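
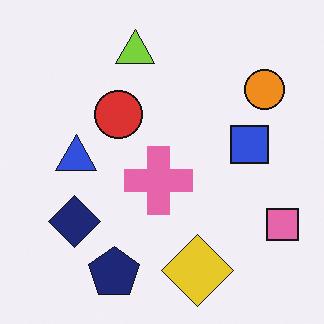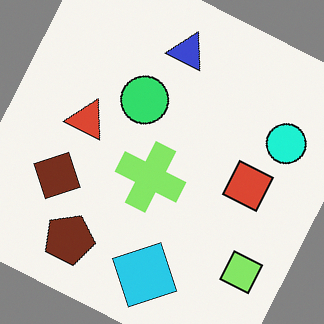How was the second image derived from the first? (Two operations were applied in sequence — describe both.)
The transformation is: rotated clockwise by a moderate amount, then hue-shifted noticeably.

Every shape is tilted by the same angle and the image corners show triangular fill wedges — a whole-image rotation by a non-right angle. Every shape's color has rotated by the same amount around the hue wheel — a uniform hue shift.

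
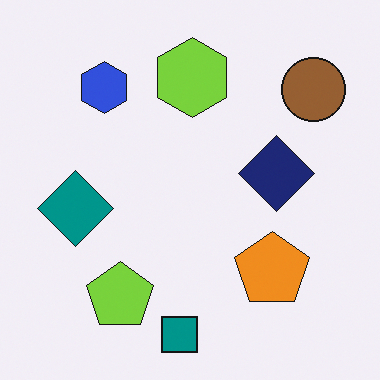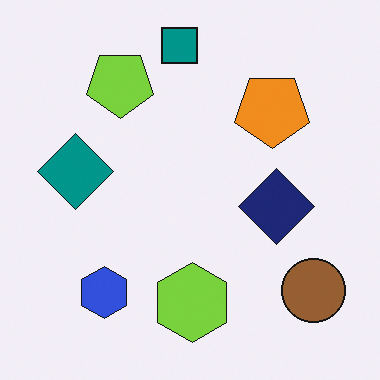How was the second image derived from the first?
The second image is the first flipped vertically (top ↔ bottom).

The teal square is in the bottom of the first image and the top of the second — shapes on opposite sides of the horizontal midline have swapped in a mirror flip.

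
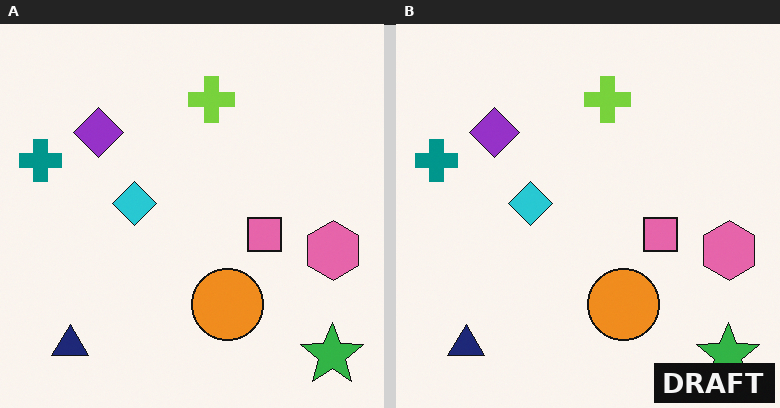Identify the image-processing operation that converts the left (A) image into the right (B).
Watermarked with the text "DRAFT" in the lower-right corner.

A dark label reading "DRAFT" appears in the lower-right corner.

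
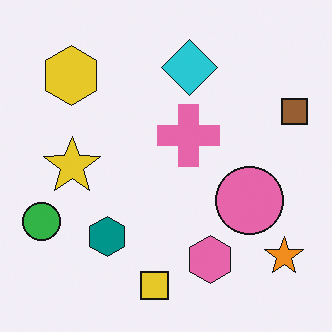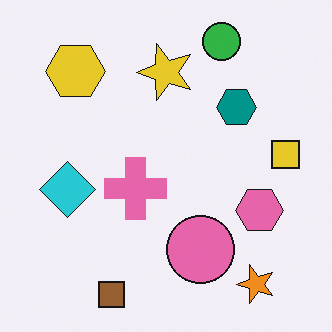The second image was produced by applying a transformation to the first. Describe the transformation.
This is the original image transposed (reflected across the top-left ↔ bottom-right diagonal).

Shapes have swapped their row and column positions — what was in the top-right is now in the bottom-left — a diagonal reflection.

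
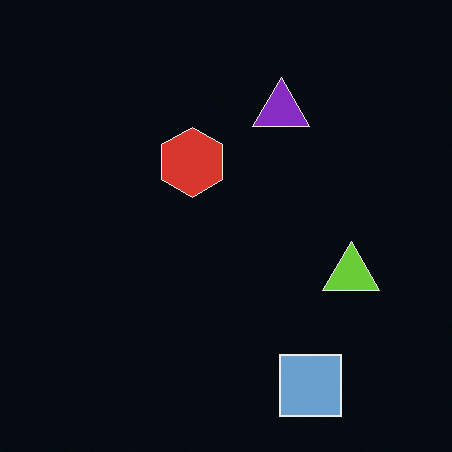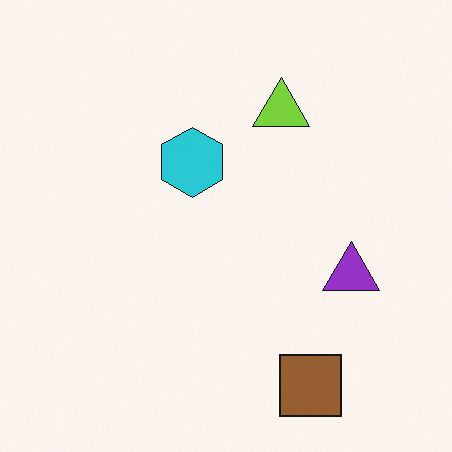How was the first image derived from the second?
Color-inverted (negative).

The light background has become dark and every shape's color is its complement — a photographic negative.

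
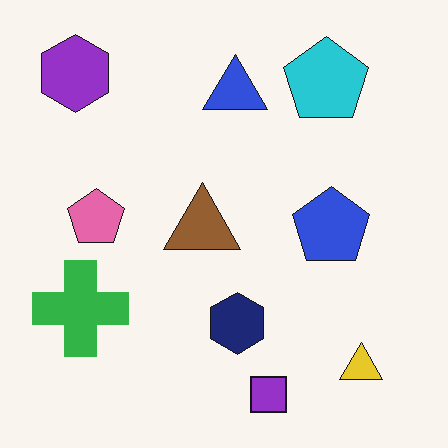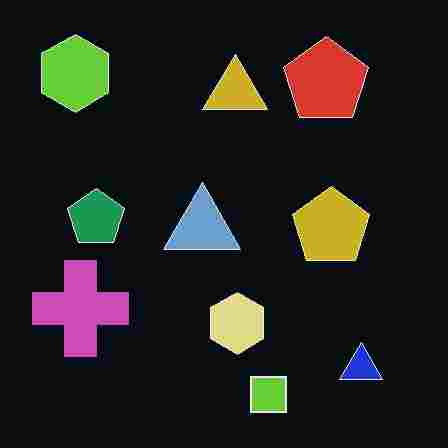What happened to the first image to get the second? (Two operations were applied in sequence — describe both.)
The image was color-inverted (negative), then degraded with heavy JPEG compression.

The light background has become dark and every shape's color is its complement — a photographic negative. Blocky 8×8 compression artifacts appear around shape edges and the flat background shows ringing — characteristic JPEG degradation.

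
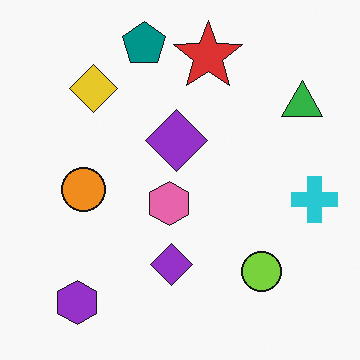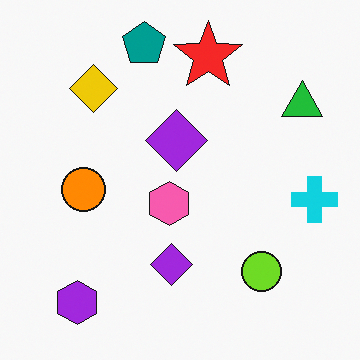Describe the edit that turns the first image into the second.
The second image is the first slightly oversaturated.

All colors are more vivid — a global saturation change.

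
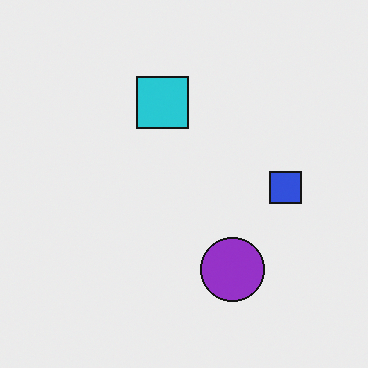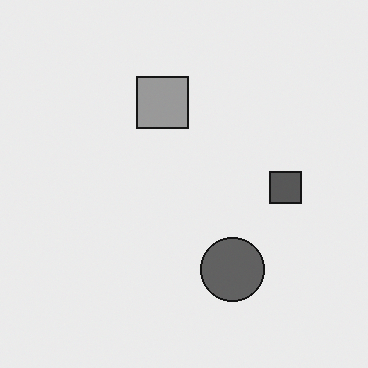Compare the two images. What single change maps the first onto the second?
This is the original image converted to grayscale.

All color is removed — every shape is now a shade of grey.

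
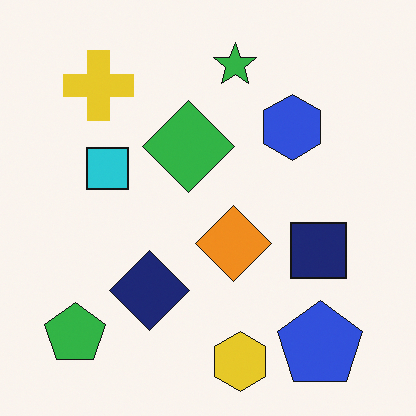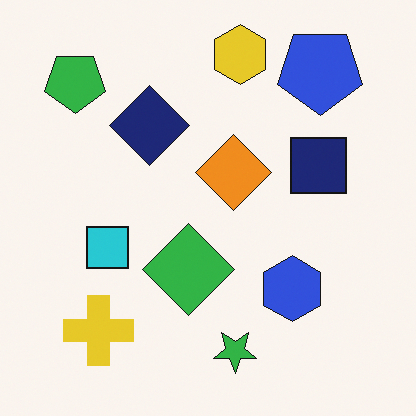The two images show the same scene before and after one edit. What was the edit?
The transformation is: flipped vertically (top ↔ bottom).

The yellow hexagon is in the bottom of the first image and the top of the second — shapes on opposite sides of the horizontal midline have swapped in a mirror flip.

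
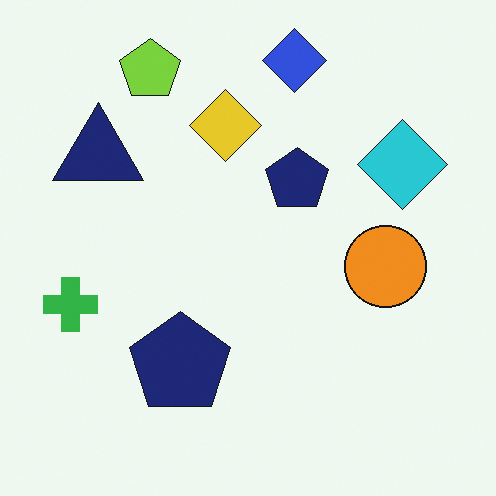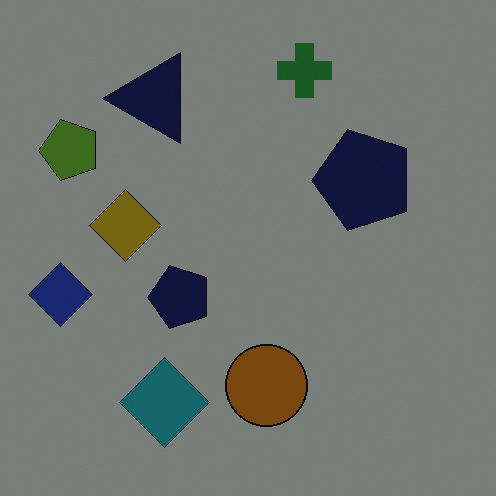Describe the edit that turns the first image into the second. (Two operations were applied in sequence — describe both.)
Transposed (reflected across the top-left ↔ bottom-right diagonal), then substantially darkened.

Shapes have swapped their row and column positions — what was in the top-right is now in the bottom-left — a diagonal reflection. Every pixel — background and shapes alike — is uniformly darkened.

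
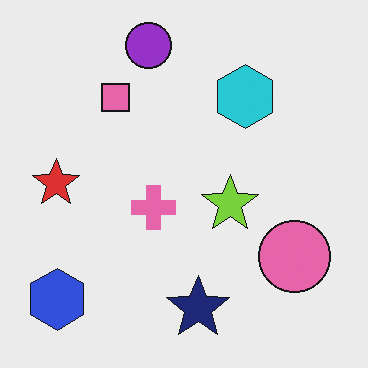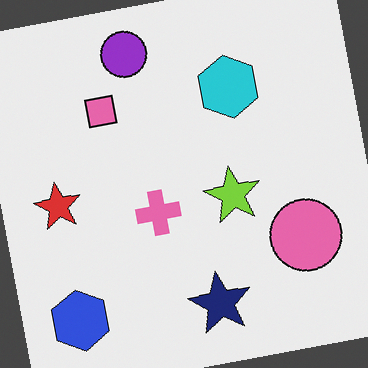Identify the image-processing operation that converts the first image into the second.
It was rotated counter-clockwise by a small amount.

Every shape is tilted by the same angle and the image corners show triangular fill wedges — a whole-image rotation by a non-right angle.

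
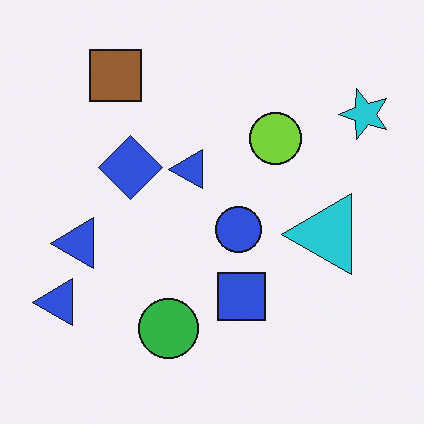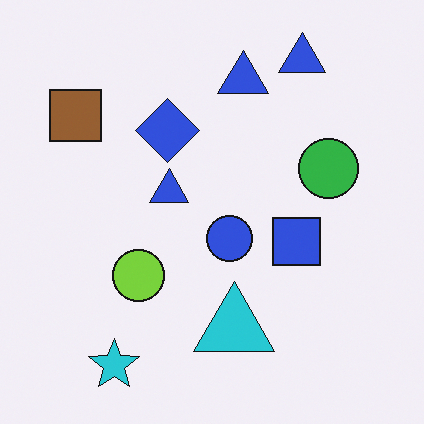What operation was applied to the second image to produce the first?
The transformation is: transposed (reflected across the top-left ↔ bottom-right diagonal).

Shapes have swapped their row and column positions — what was in the top-right is now in the bottom-left — a diagonal reflection.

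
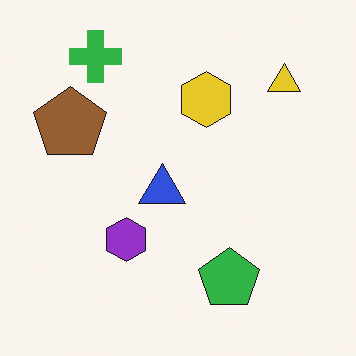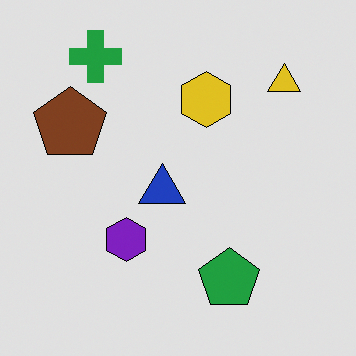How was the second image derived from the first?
This is the original image posterized to a reduced palette.

Each flat color has snapped to a coarser quantized level — most visibly, the near-white background has dropped to a flat grey.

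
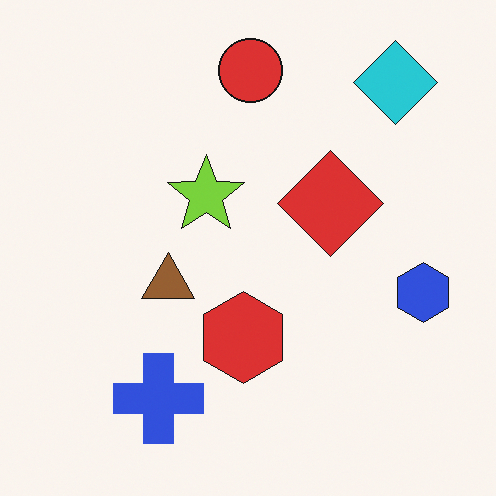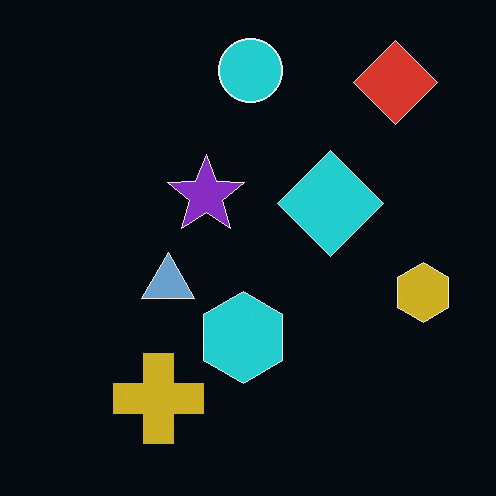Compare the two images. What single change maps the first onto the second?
Color-inverted (negative).

The light background has become dark and every shape's color is its complement — a photographic negative.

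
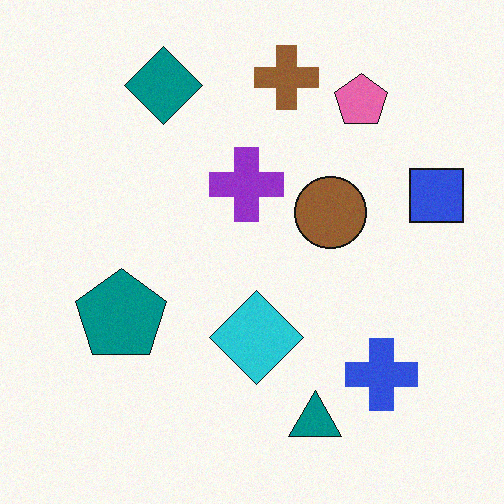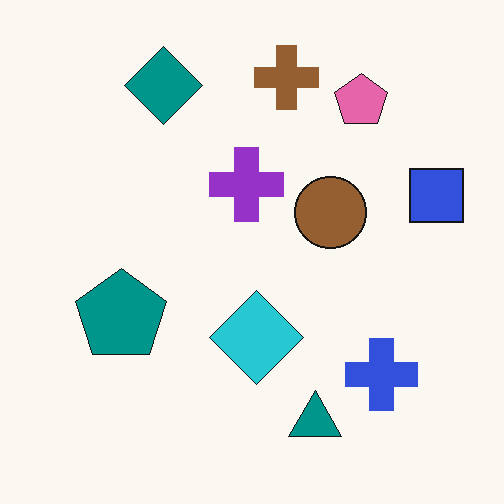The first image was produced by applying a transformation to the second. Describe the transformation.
The image was degraded with subtle gaussian noise.

Random speckle covers the whole image, including the flat background.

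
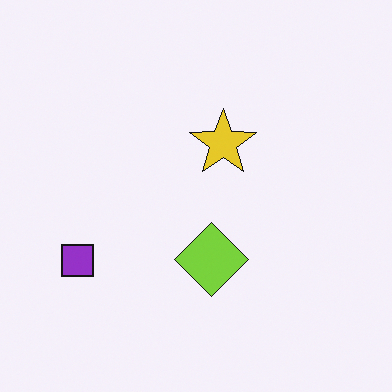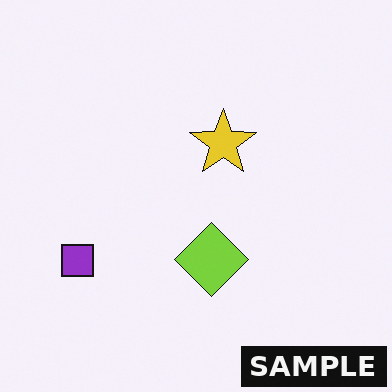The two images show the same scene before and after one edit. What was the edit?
This is the original image watermarked with the text "SAMPLE" in the lower-right corner.

A dark label reading "SAMPLE" appears in the lower-right corner.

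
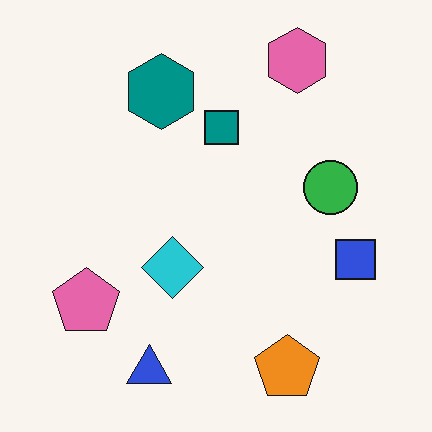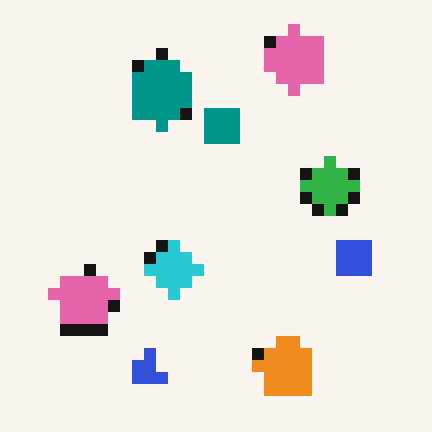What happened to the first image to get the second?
The image was heavily pixelated into large blocks.

Shapes are reduced to large square blocks; fine edges and outlines are lost — a downscale-then-upscale (mosaic) effect.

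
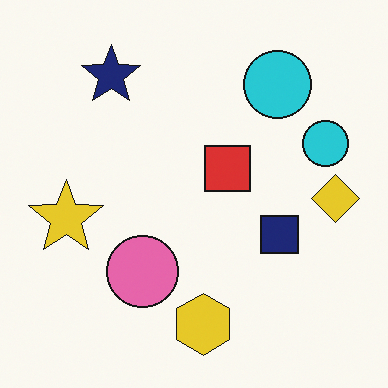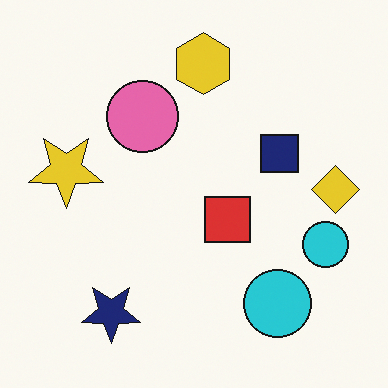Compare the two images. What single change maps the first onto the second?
The image was flipped vertically (top ↔ bottom).

The yellow hexagon is in the bottom of the first image and the top of the second — shapes on opposite sides of the horizontal midline have swapped in a mirror flip.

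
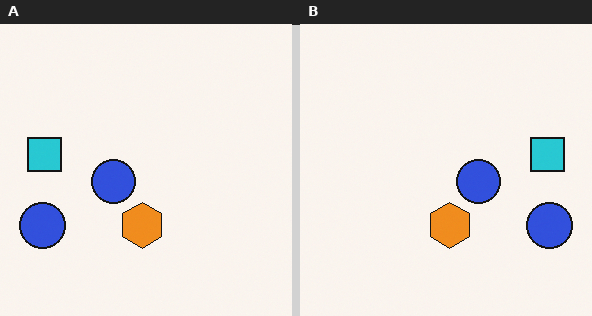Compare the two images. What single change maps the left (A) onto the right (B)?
It was flipped horizontally (left ↔ right).

The cyan square is in the left of the left (A) image and the right of the right (B) — shapes on opposite sides of the vertical midline have swapped in a mirror flip.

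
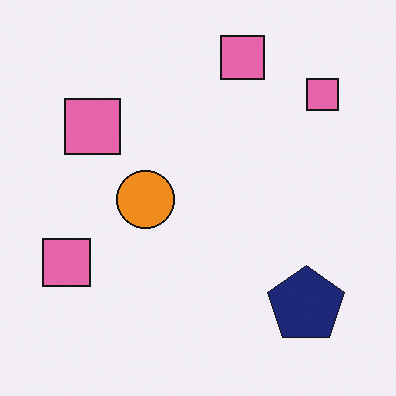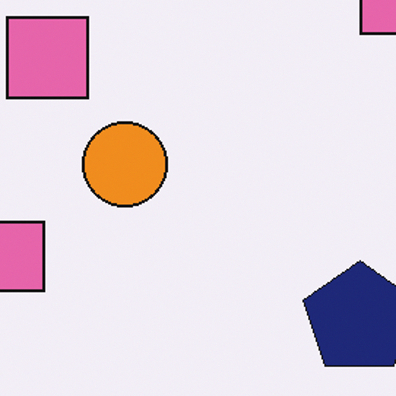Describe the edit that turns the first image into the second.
This is the original image cropped to a modestly smaller region and rescaled.

The visible shapes are larger and the field of view is narrower; shapes near the original edges may be partly or wholly outside the frame — a crop-and-rescale.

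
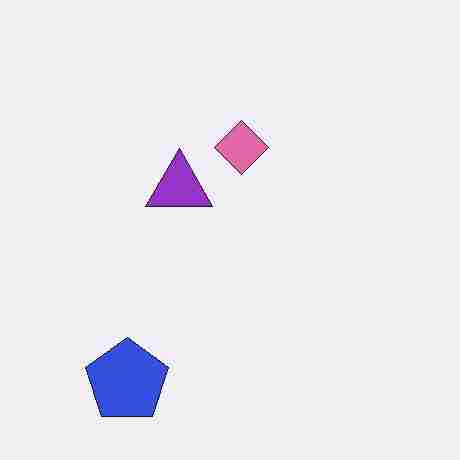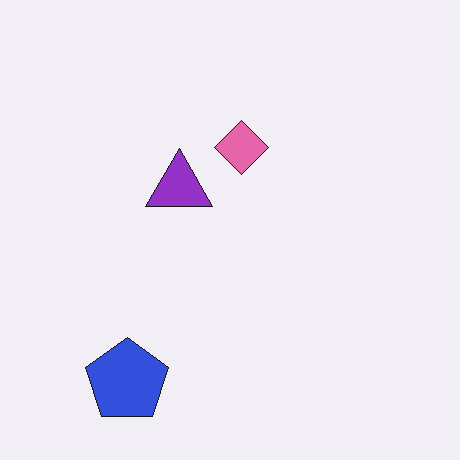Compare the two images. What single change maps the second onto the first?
This is the original image degraded with heavy JPEG compression.

Blocky 8×8 compression artifacts appear around shape edges and the flat background shows ringing — characteristic JPEG degradation.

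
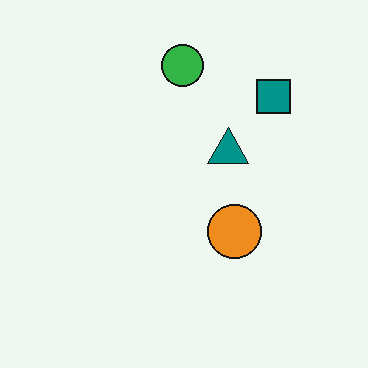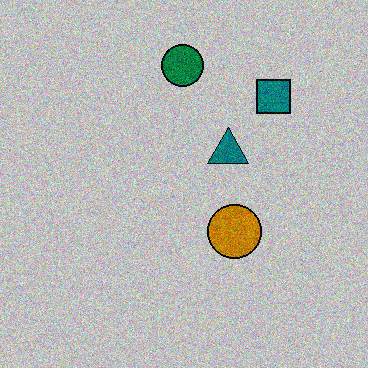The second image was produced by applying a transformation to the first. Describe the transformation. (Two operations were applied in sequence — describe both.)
Heavily posterized to just a handful of flat colors, then degraded with moderate additive noise.

Each flat color has snapped to a coarser quantized level — most visibly, the near-white background has dropped to a flat grey. Random speckle covers the whole image, including the flat background.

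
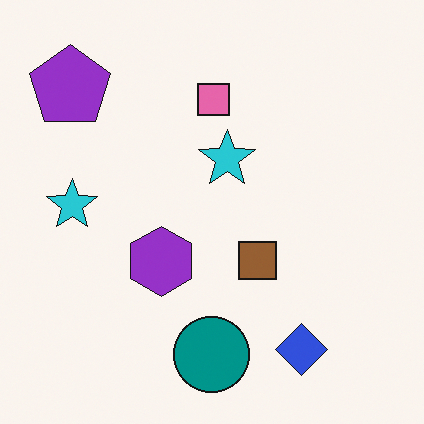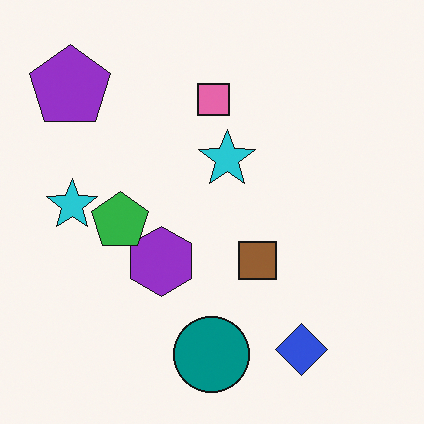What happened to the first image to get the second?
The transformation is: overlaid with an additional green pentagon.

A green pentagon appears in the second image that is absent from the first.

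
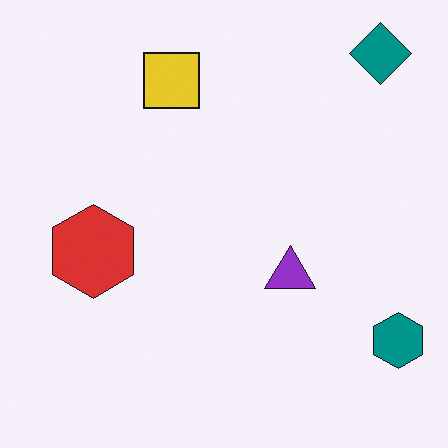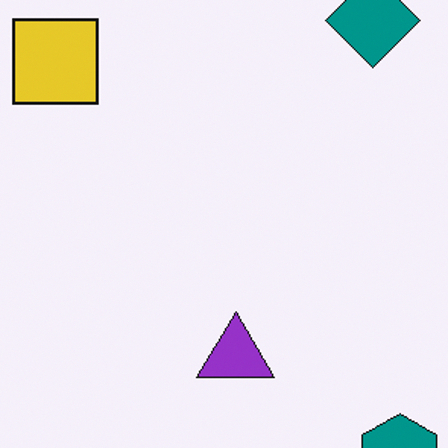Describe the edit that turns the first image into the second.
The transformation is: cropped slightly and scaled back up.

The visible shapes are larger and the field of view is narrower; shapes near the original edges may be partly or wholly outside the frame — a crop-and-rescale.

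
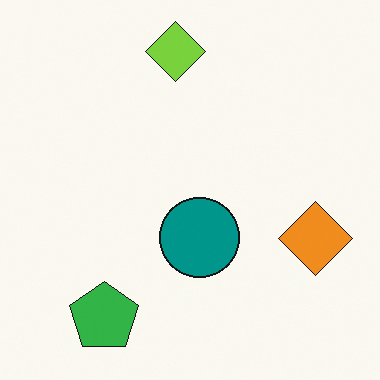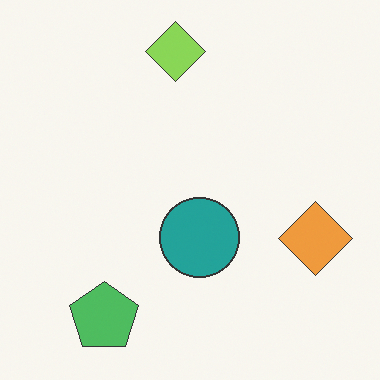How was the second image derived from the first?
The second image is the first given slightly reduced contrast.

Tones are pushed toward mid-grey across the whole image — a global contrast change.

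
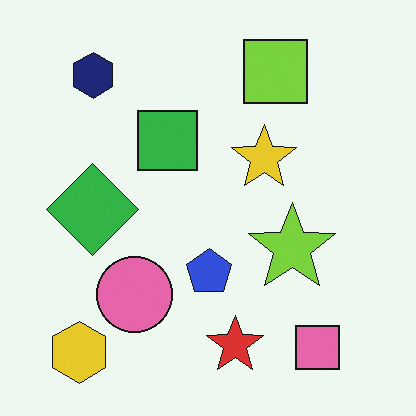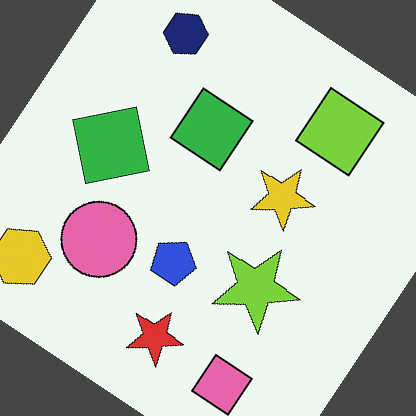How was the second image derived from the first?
The image was rotated clockwise by a large amount — several tens of degrees.

Every shape is tilted by the same angle and the image corners show triangular fill wedges — a whole-image rotation by a non-right angle.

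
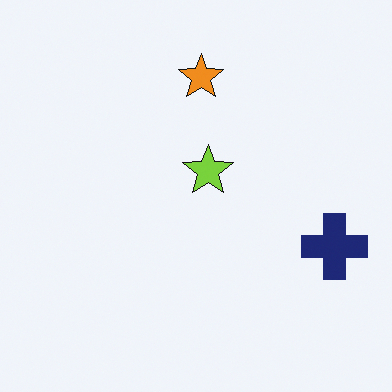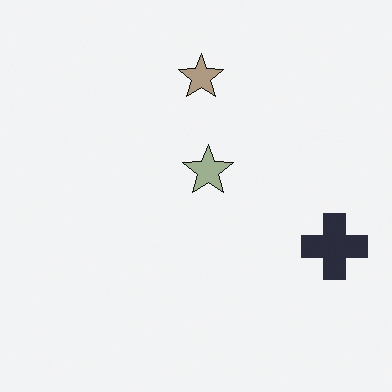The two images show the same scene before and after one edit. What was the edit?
This is the original image made much more muted (saturation change).

All colors are more muted and greyish — a global saturation change.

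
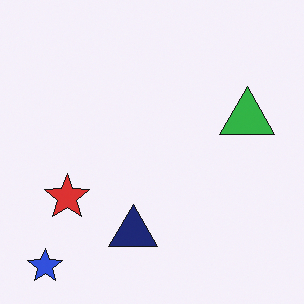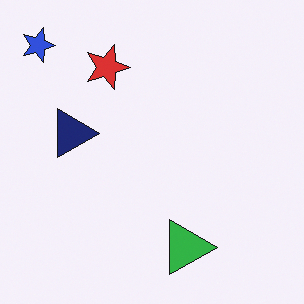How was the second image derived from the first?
Rotated 90° clockwise.

The blue star sits in the bottom-left of the first image and the top-left of the second — consistent with a whole-image 90° clockwise rotation.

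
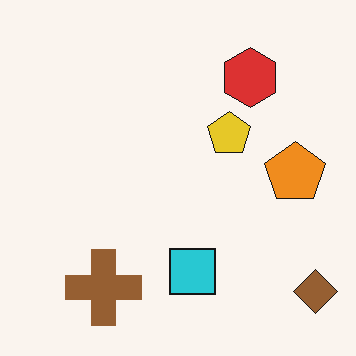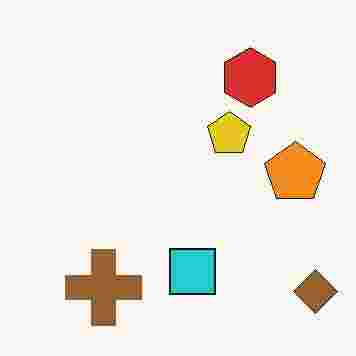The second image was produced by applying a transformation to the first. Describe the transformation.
This is the original image heavily JPEG-compressed with obvious blocking artifacts.

Blocky 8×8 compression artifacts appear around shape edges and the flat background shows ringing — characteristic JPEG degradation.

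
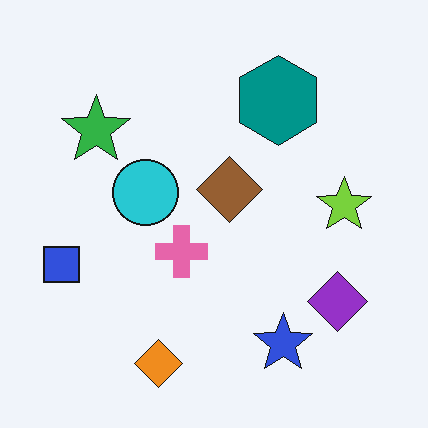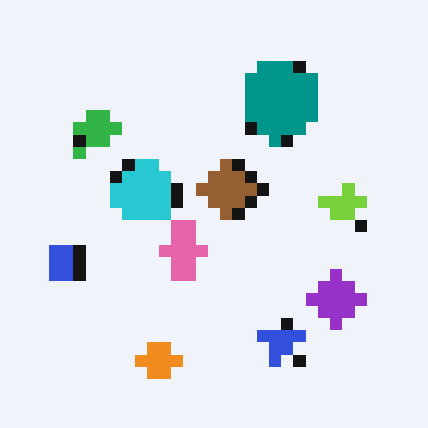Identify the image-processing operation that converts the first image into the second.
Coarsely pixelated.

Shapes are reduced to large square blocks; fine edges and outlines are lost — a downscale-then-upscale (mosaic) effect.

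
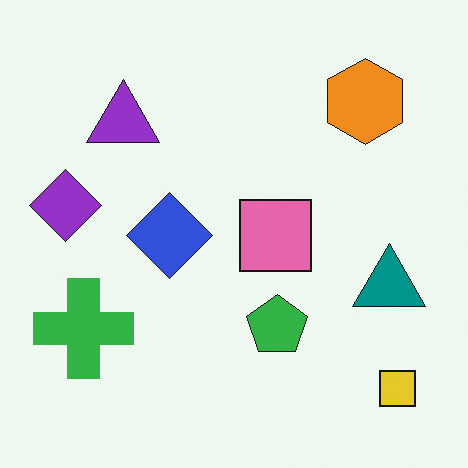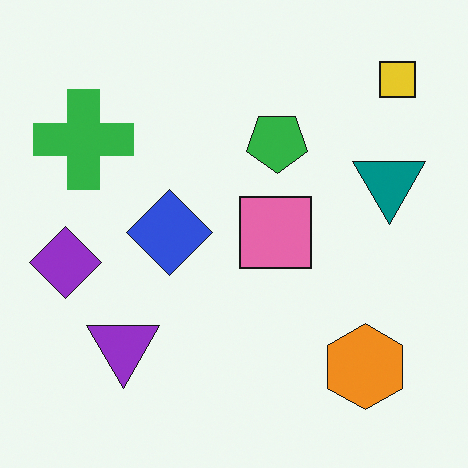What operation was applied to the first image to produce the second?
It was flipped vertically (top ↔ bottom).

The yellow square is in the bottom-right of the first image and the top-right of the second — shapes on opposite sides of the horizontal midline have swapped in a mirror flip.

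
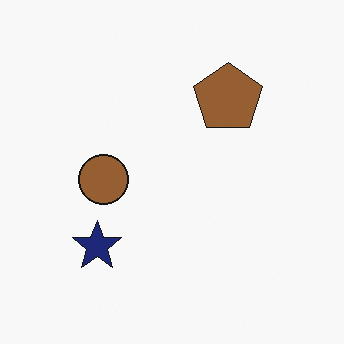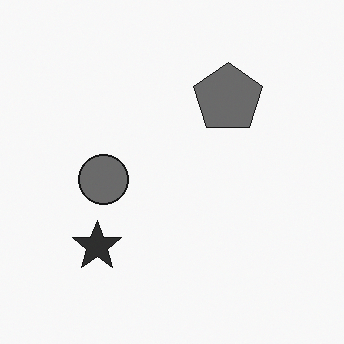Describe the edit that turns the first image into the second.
It was converted to grayscale.

All color is removed — every shape is now a shade of grey.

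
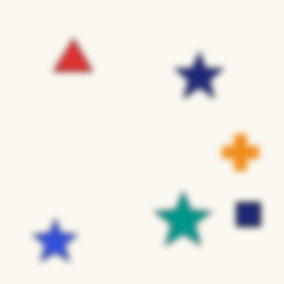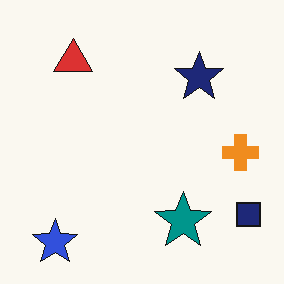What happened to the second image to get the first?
The transformation is: noticeably gaussian-blurred.

Shape edges and outlines are uniformly softened across the whole image.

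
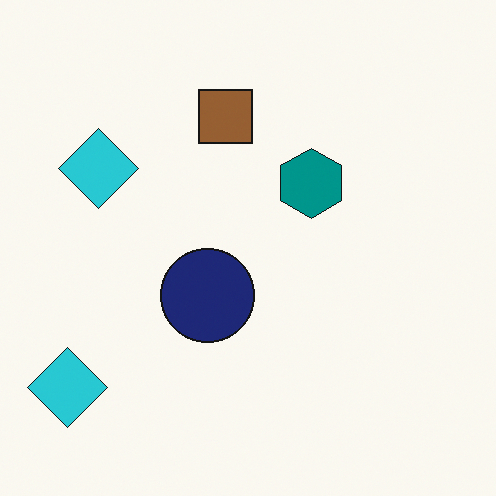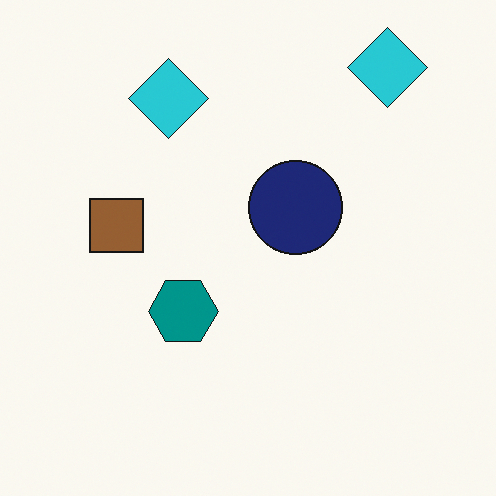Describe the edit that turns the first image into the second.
The second image is the first transposed (reflected across the top-left ↔ bottom-right diagonal).

Shapes have swapped their row and column positions — what was in the top-right is now in the bottom-left — a diagonal reflection.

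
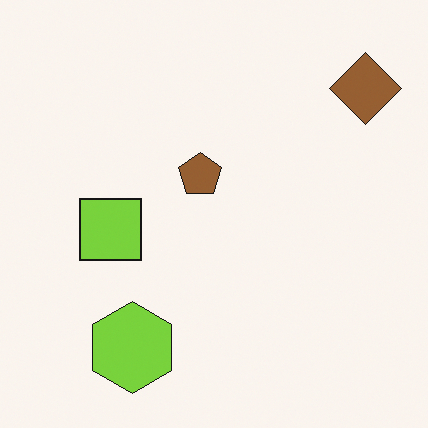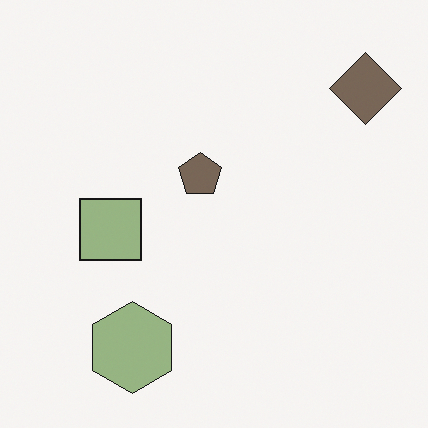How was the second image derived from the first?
Made much more muted (saturation change).

All colors are more muted and greyish — a global saturation change.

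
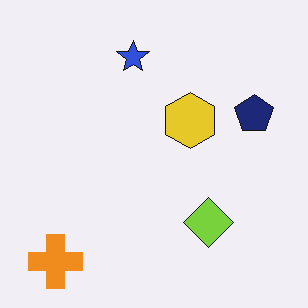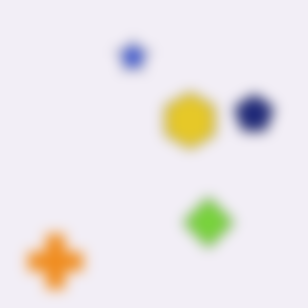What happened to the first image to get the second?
Strongly gaussian-blurred.

Shape edges and outlines are uniformly softened across the whole image.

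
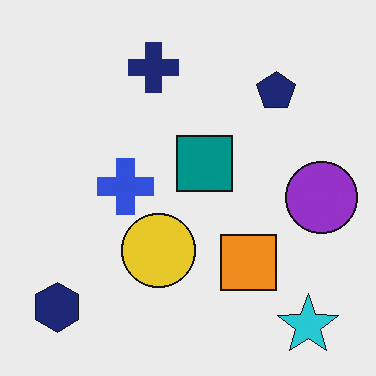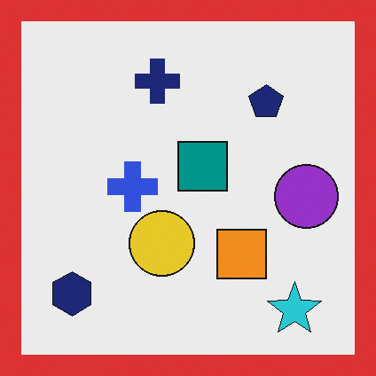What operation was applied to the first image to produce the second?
The transformation is: framed with a red border.

A solid red frame runs around the edge of the second image, with the content slightly shrunk inside it.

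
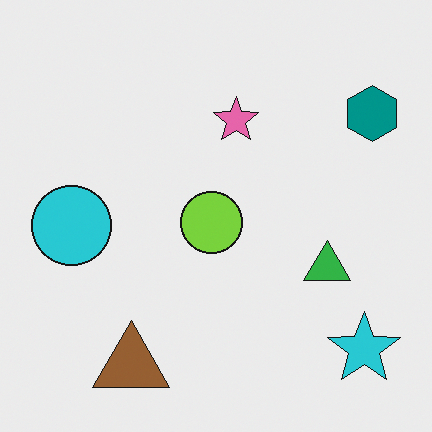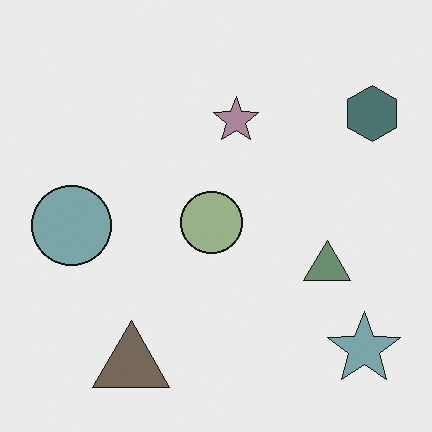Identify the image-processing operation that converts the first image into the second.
It was heavily desaturated.

All colors are more muted and greyish — a global saturation change.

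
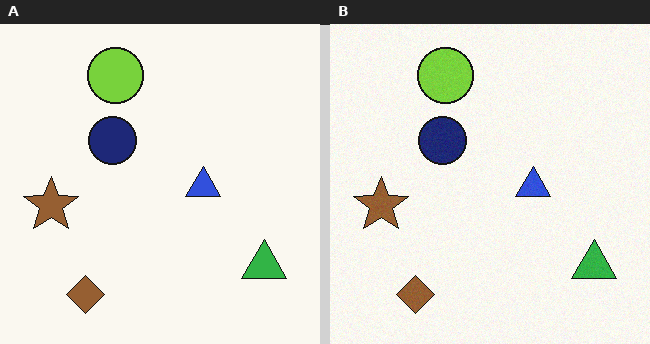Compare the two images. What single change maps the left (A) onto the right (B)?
The image was degraded with subtle gaussian noise.

Random speckle covers the whole image, including the flat background.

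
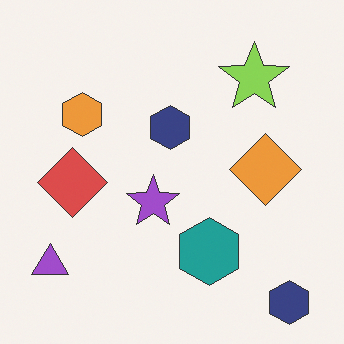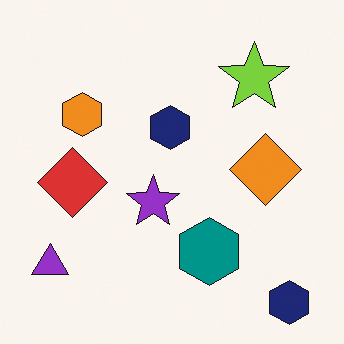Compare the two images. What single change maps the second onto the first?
This is the original image given slightly reduced contrast.

Tones are pushed toward mid-grey across the whole image — a global contrast change.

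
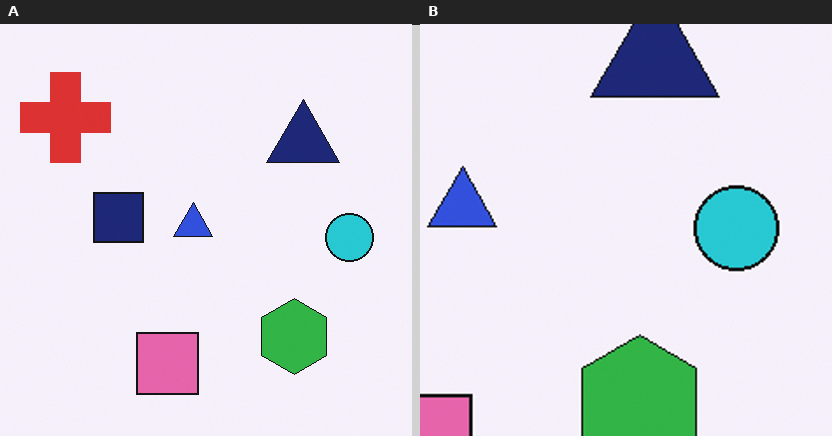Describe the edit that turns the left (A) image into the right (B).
Cropped tightly and scaled back up.

The visible shapes are larger and the field of view is narrower; shapes near the original edges may be partly or wholly outside the frame — a crop-and-rescale.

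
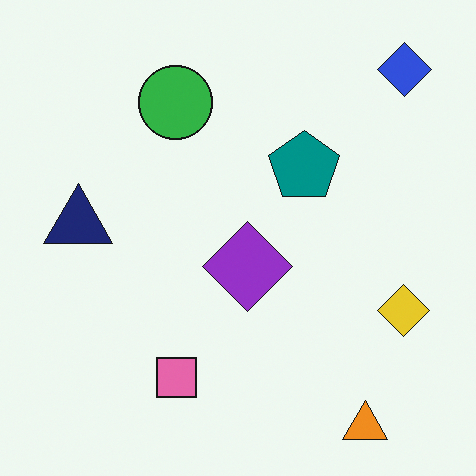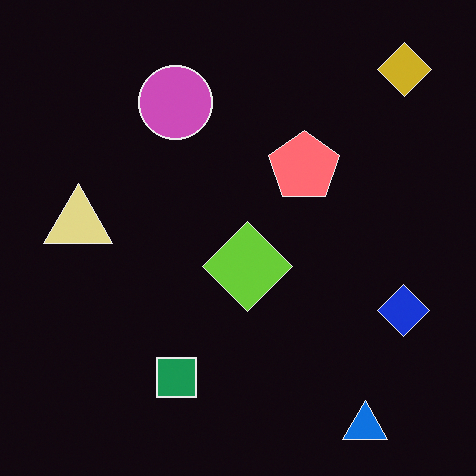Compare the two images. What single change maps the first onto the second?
The second image is the first color-inverted (negative).

The light background has become dark and every shape's color is its complement — a photographic negative.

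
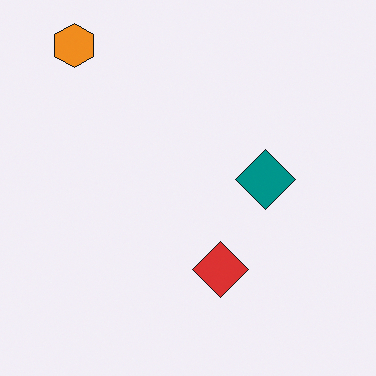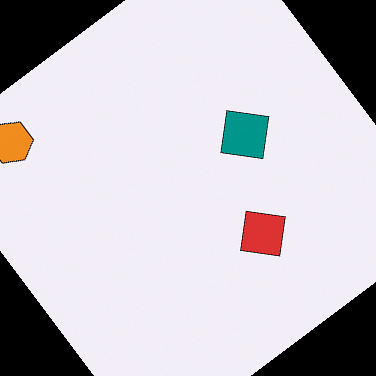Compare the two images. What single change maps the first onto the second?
Rotated counter-clockwise by a large amount — several tens of degrees.

Every shape is tilted by the same angle and the image corners show triangular fill wedges — a whole-image rotation by a non-right angle.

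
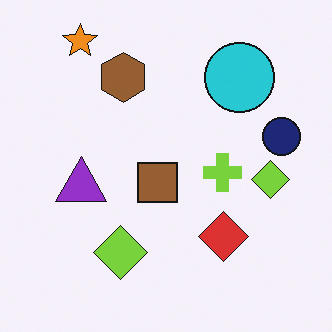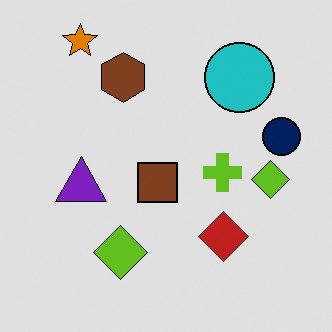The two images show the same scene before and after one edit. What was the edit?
This is the original image moderately posterized.

Each flat color has snapped to a coarser quantized level — most visibly, the near-white background has dropped to a flat grey.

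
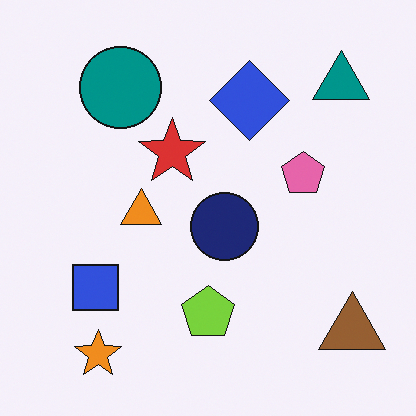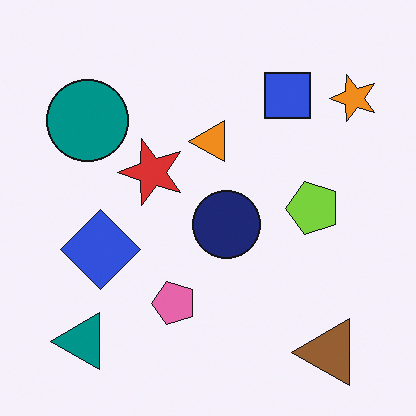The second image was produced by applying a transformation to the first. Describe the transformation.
The second image is the first transposed (reflected across the top-left ↔ bottom-right diagonal).

Shapes have swapped their row and column positions — what was in the top-right is now in the bottom-left — a diagonal reflection.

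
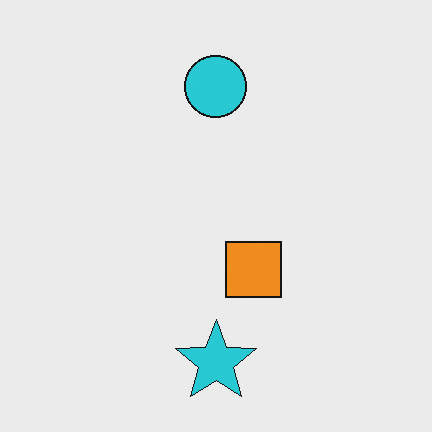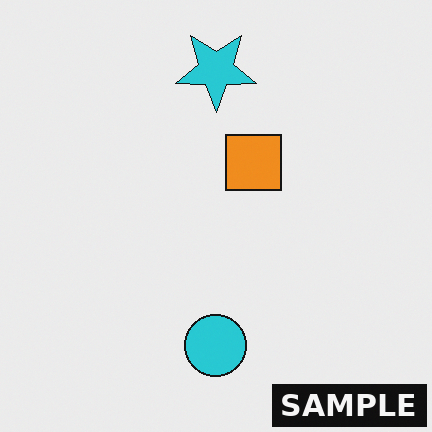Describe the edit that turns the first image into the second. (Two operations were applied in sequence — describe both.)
The image was flipped vertically (top ↔ bottom), then watermarked with the text "SAMPLE" in the lower-right corner.

The cyan star is in the bottom of the first image and the top of the second — shapes on opposite sides of the horizontal midline have swapped in a mirror flip. A dark label reading "SAMPLE" appears in the lower-right corner.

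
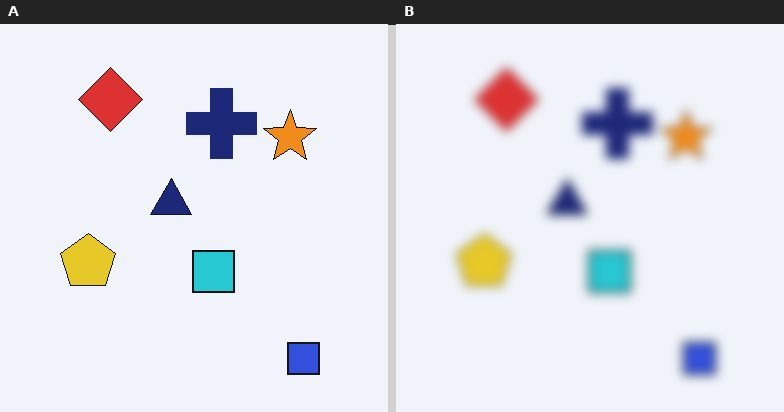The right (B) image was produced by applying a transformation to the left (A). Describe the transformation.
The transformation is: heavily blurred.

Shape edges and outlines are uniformly softened across the whole image.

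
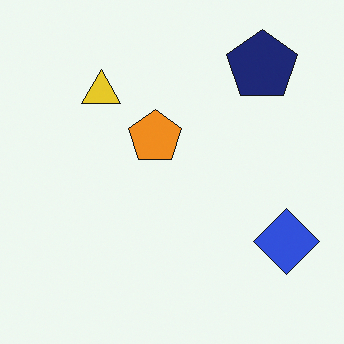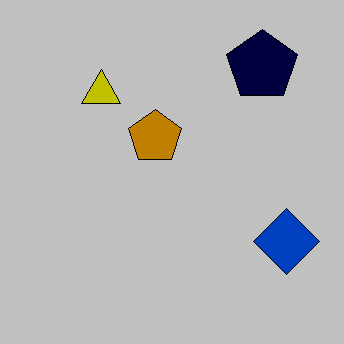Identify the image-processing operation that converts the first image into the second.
It was aggressively posterized.

Each flat color has snapped to a coarser quantized level — most visibly, the near-white background has dropped to a flat grey.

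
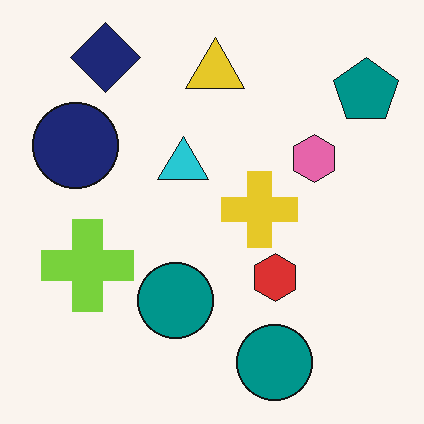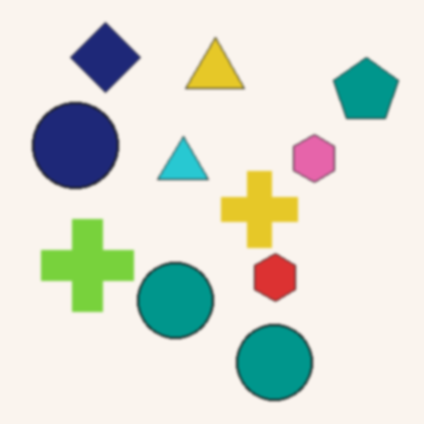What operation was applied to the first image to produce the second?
The second image is the first given a subtle gaussian blur.

Shape edges and outlines are uniformly softened across the whole image.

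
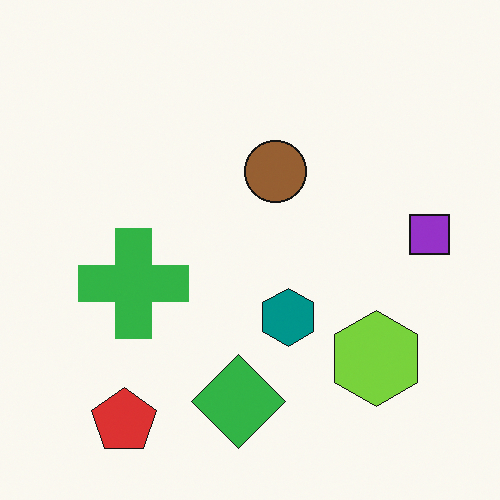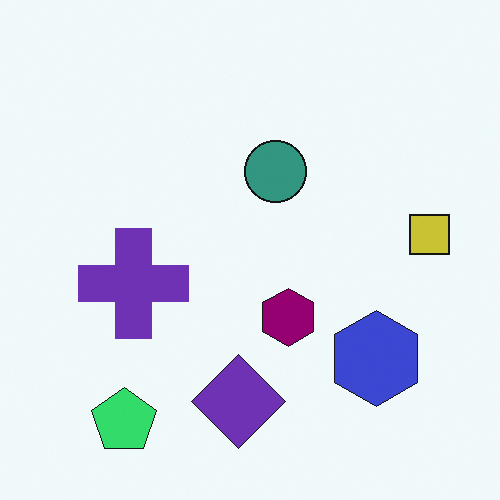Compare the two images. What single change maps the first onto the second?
The transformation is: hue-shifted noticeably.

Every shape's color has rotated by the same amount around the hue wheel — a uniform hue shift.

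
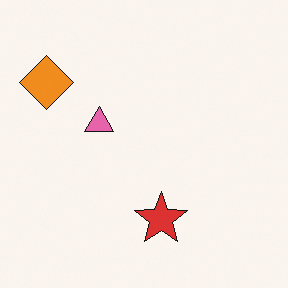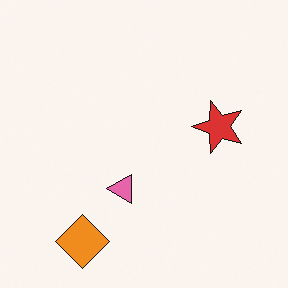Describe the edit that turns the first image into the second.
The transformation is: rotated 90° counter-clockwise.

The orange diamond sits in the top-left of the first image and the bottom-left of the second — consistent with a whole-image 90° counter-clockwise rotation.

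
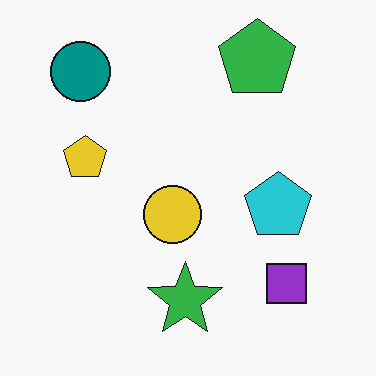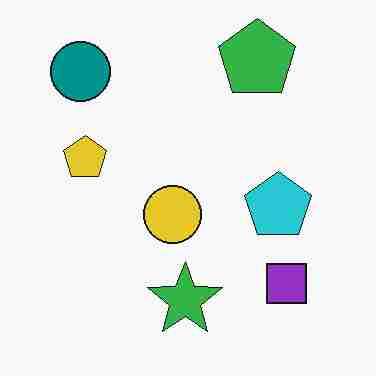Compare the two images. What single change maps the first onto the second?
The transformation is: degraded with heavy JPEG compression.

Blocky 8×8 compression artifacts appear around shape edges and the flat background shows ringing — characteristic JPEG degradation.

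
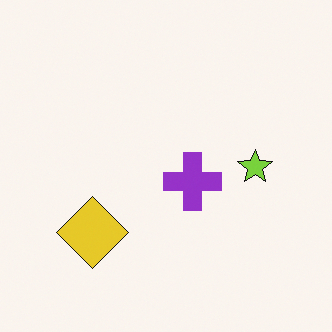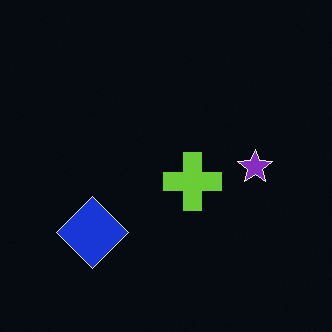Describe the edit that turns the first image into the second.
The image was color-inverted (negative).

The light background has become dark and every shape's color is its complement — a photographic negative.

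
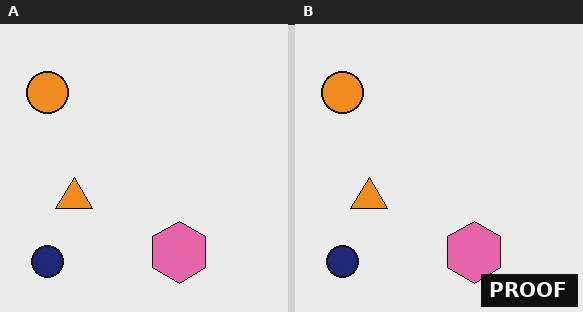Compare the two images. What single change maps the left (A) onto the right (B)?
It was watermarked with the text "PROOF" in the lower-right corner.

A dark label reading "PROOF" appears in the lower-right corner.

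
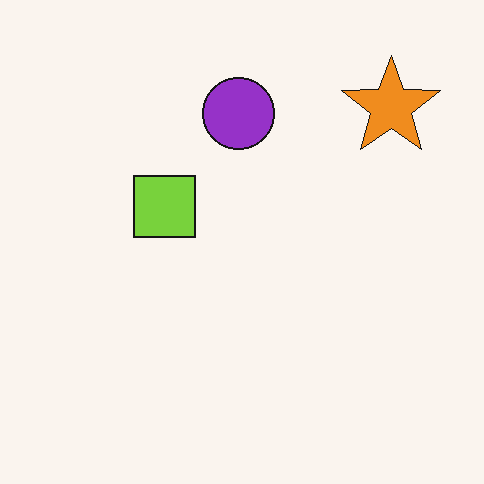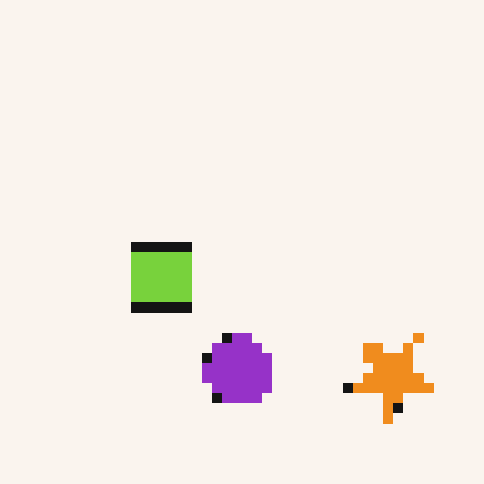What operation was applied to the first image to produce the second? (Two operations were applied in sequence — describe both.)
Flipped vertically (top ↔ bottom), then coarsely pixelated.

The orange star is in the top-right of the first image and the bottom-right of the second — shapes on opposite sides of the horizontal midline have swapped in a mirror flip. Shapes are reduced to large square blocks; fine edges and outlines are lost — a downscale-then-upscale (mosaic) effect.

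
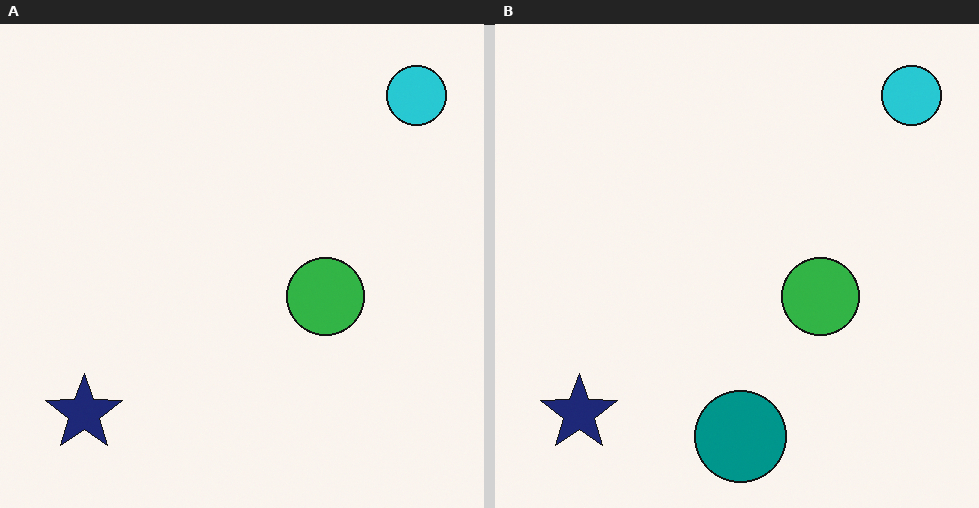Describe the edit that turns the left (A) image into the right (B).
Overlaid with an additional teal circle.

A teal circle appears in the right (B) image that is absent from the left (A).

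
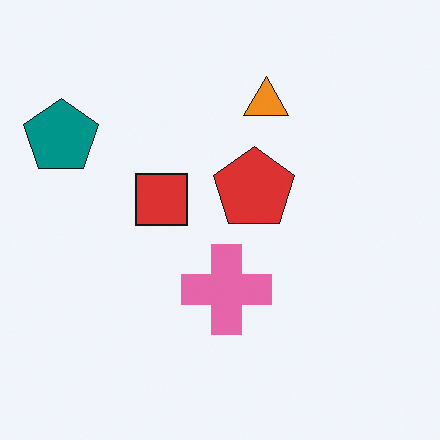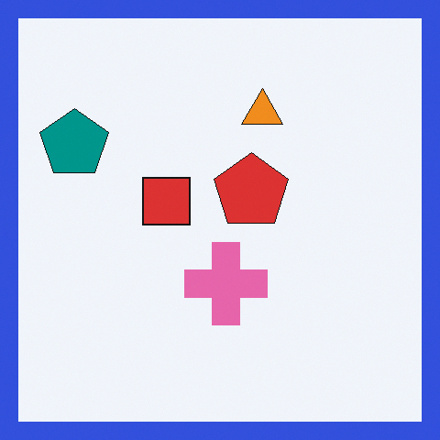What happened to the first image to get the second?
The image was framed with a blue border.

A solid blue frame runs around the edge of the second image, with the content slightly shrunk inside it.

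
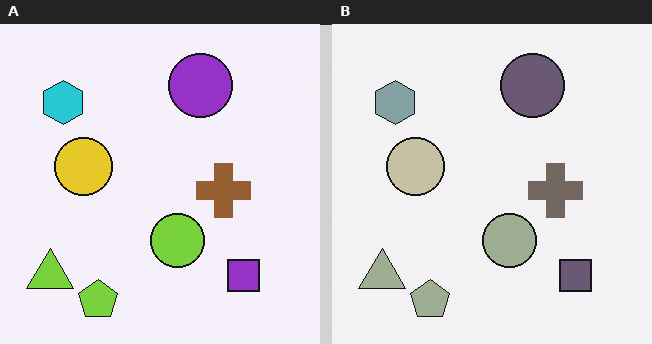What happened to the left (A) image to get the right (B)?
The right (B) image is the left (A) heavily desaturated.

All colors are more muted and greyish — a global saturation change.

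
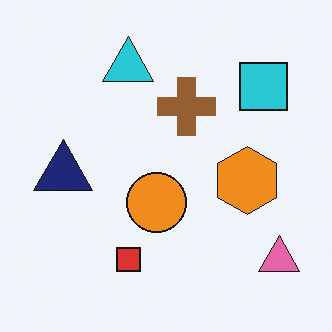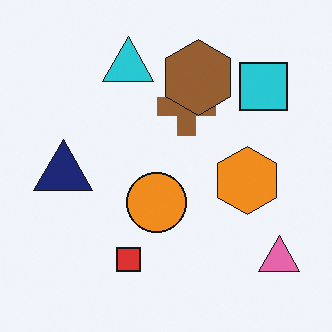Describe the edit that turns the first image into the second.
The image was overlaid with an additional brown hexagon.

A brown hexagon appears in the second image that is absent from the first.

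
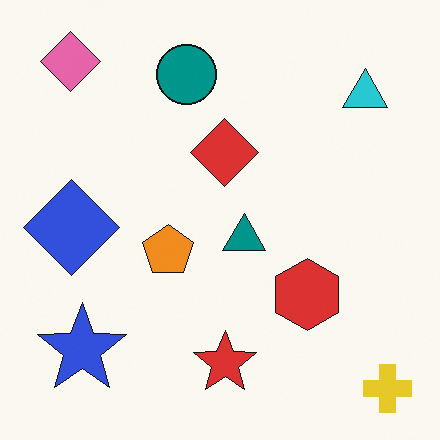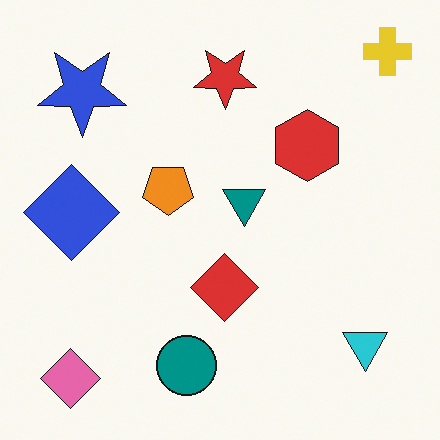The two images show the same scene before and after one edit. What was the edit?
It was flipped vertically (top ↔ bottom).

The yellow cross is in the bottom-right of the first image and the top-right of the second — shapes on opposite sides of the horizontal midline have swapped in a mirror flip.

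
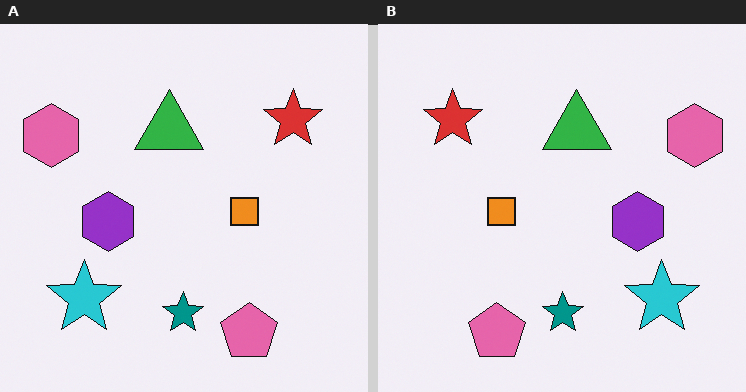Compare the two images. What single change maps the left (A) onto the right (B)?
This is the original image flipped horizontally (left ↔ right).

The pink hexagon is in the top-left of the left (A) image and the top-right of the right (B) — shapes on opposite sides of the vertical midline have swapped in a mirror flip.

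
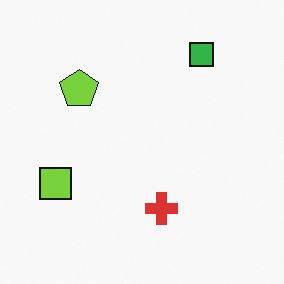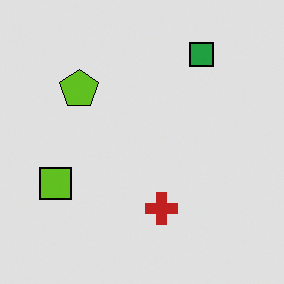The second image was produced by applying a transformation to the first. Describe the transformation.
The image was moderately posterized.

Each flat color has snapped to a coarser quantized level — most visibly, the near-white background has dropped to a flat grey.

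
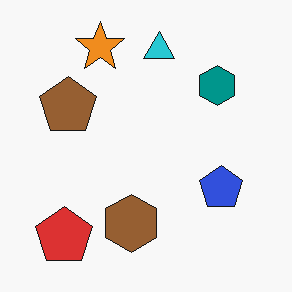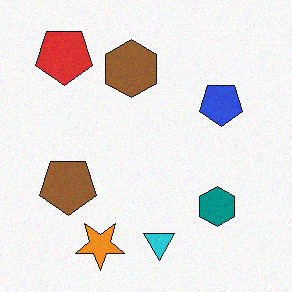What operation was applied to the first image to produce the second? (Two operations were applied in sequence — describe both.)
The second image is the first flipped vertically (top ↔ bottom), then degraded with subtle gaussian noise.

The orange star is in the top of the first image and the bottom of the second — shapes on opposite sides of the horizontal midline have swapped in a mirror flip. Random speckle covers the whole image, including the flat background.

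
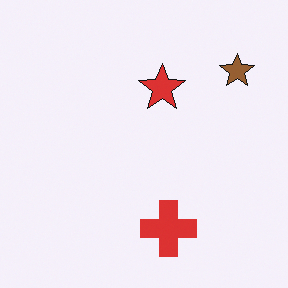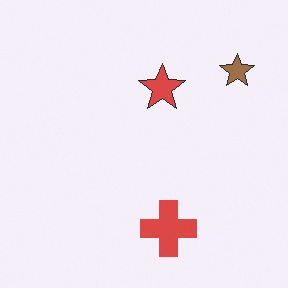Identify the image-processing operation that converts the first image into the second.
The image was given slightly reduced contrast.

Tones are pushed toward mid-grey across the whole image — a global contrast change.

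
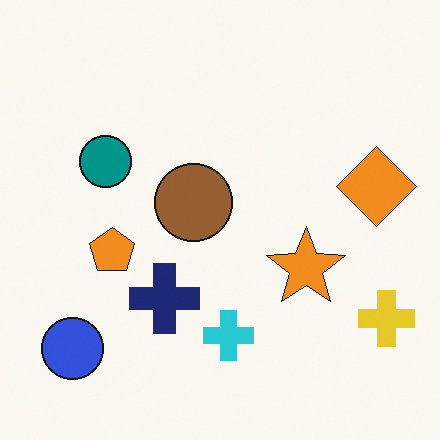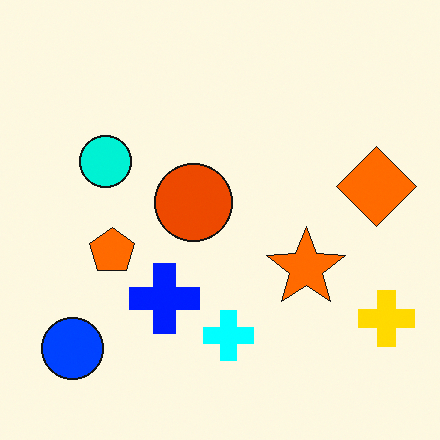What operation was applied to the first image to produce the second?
It was made much more vivid (saturation change).

All colors are more vivid — a global saturation change.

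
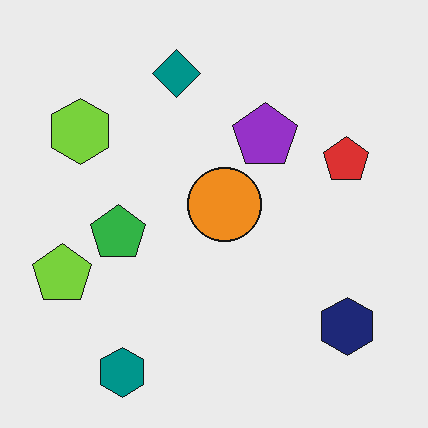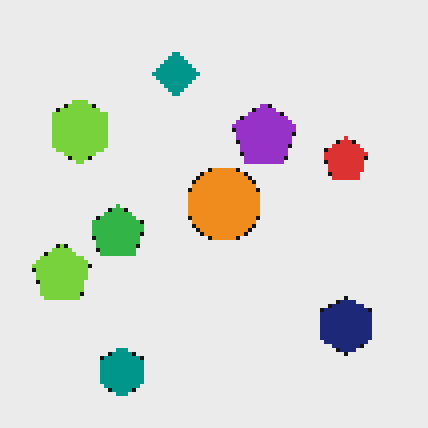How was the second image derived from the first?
This is the original image mildly pixelated.

Shapes are reduced to large square blocks; fine edges and outlines are lost — a downscale-then-upscale (mosaic) effect.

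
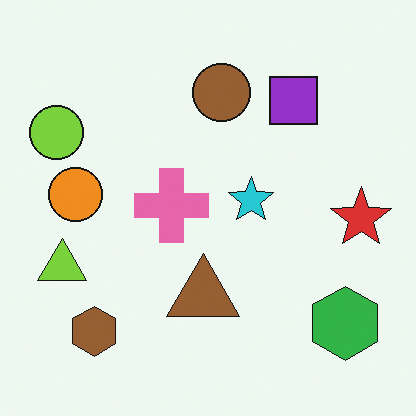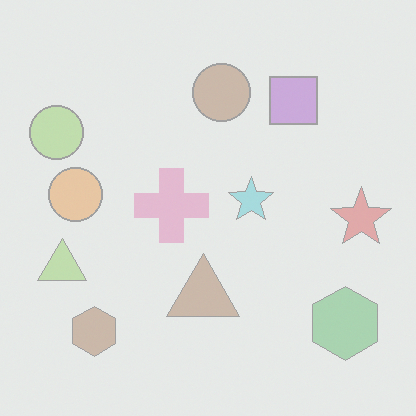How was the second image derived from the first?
Given much lower contrast.

Tones are pushed toward mid-grey across the whole image — a global contrast change.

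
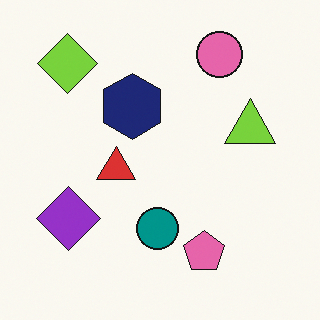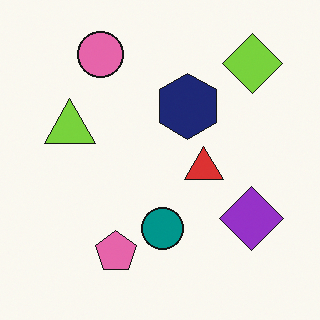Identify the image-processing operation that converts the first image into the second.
This is the original image flipped horizontally (left ↔ right).

The lime diamond is in the top-left of the first image and the top-right of the second — shapes on opposite sides of the vertical midline have swapped in a mirror flip.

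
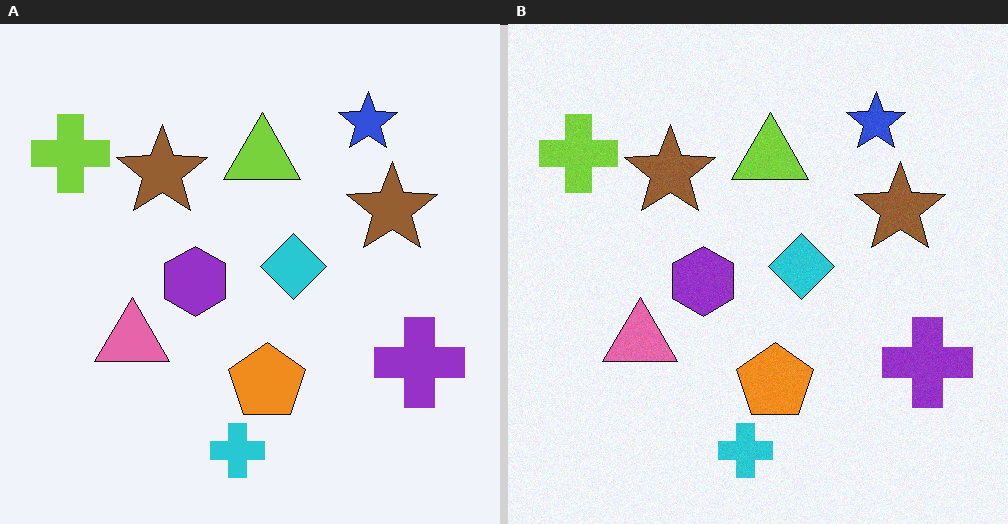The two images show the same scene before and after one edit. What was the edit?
This is the original image degraded with light additive noise.

Random speckle covers the whole image, including the flat background.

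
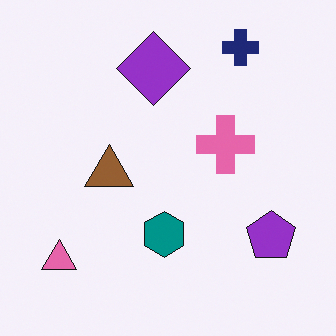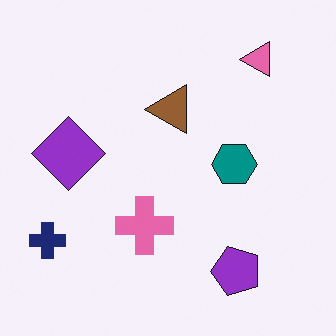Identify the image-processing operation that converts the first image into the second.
Transposed (reflected across the top-left ↔ bottom-right diagonal).

Shapes have swapped their row and column positions — what was in the top-right is now in the bottom-left — a diagonal reflection.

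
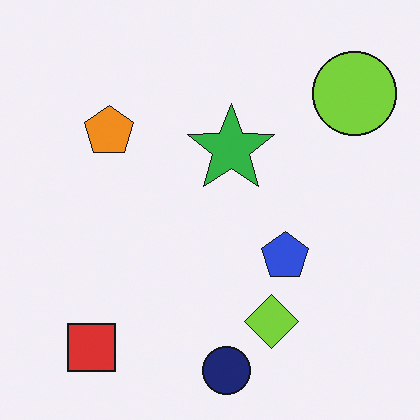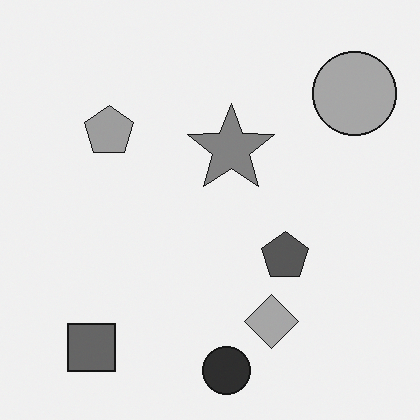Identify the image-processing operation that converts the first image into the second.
The transformation is: converted to grayscale.

All color is removed — every shape is now a shade of grey.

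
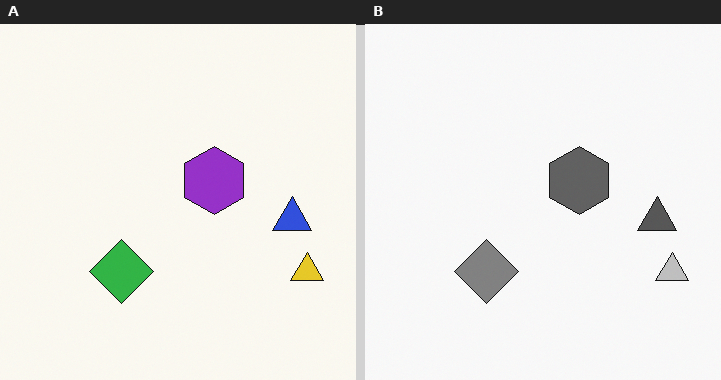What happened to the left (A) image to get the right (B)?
The right (B) image is the left (A) converted to grayscale.

All color is removed — every shape is now a shade of grey.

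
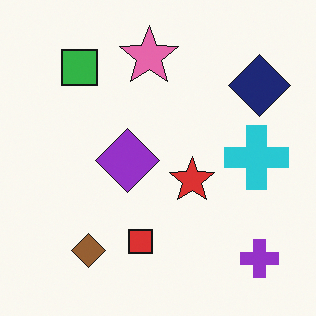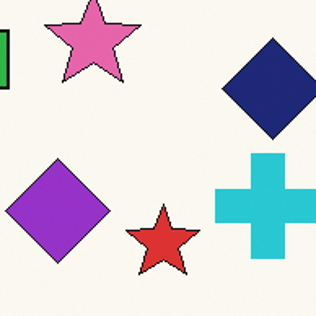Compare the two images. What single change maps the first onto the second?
This is the original image cropped to a noticeably smaller region and rescaled.

The visible shapes are larger and the field of view is narrower; shapes near the original edges may be partly or wholly outside the frame — a crop-and-rescale.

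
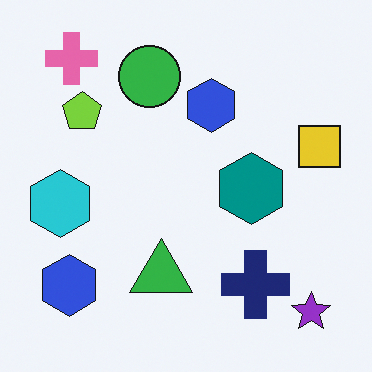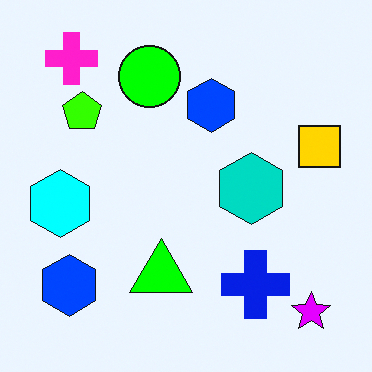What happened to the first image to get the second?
The image was made much more vivid (saturation change).

All colors are more vivid — a global saturation change.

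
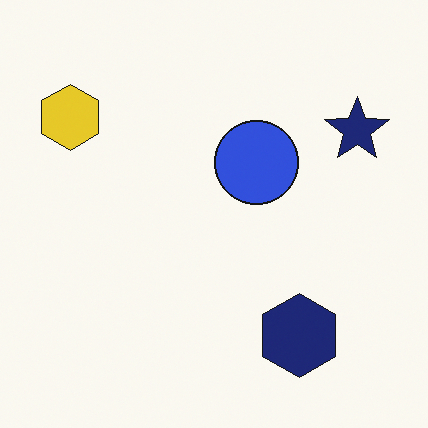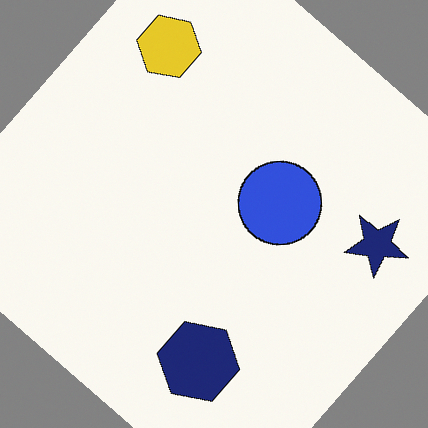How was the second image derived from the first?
Rotated clockwise by a large amount — several tens of degrees.

Every shape is tilted by the same angle and the image corners show triangular fill wedges — a whole-image rotation by a non-right angle.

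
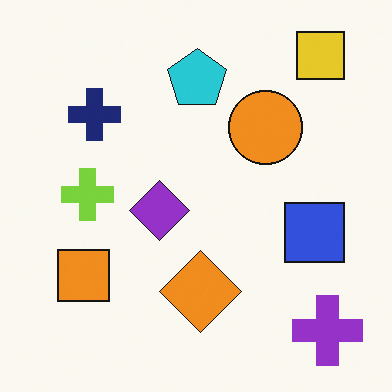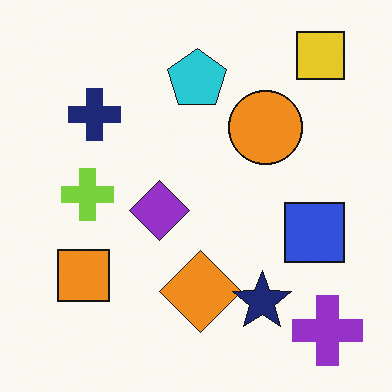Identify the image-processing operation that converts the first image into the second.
The transformation is: overlaid with an additional navy star.

A navy star appears in the second image that is absent from the first.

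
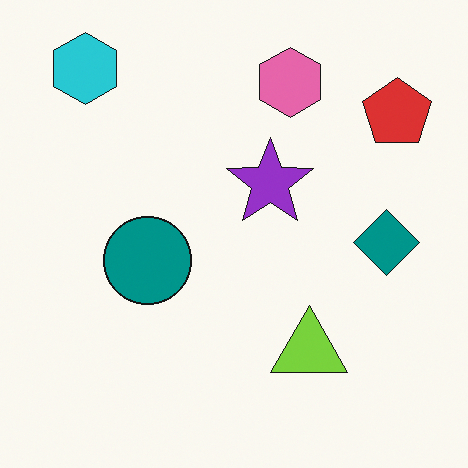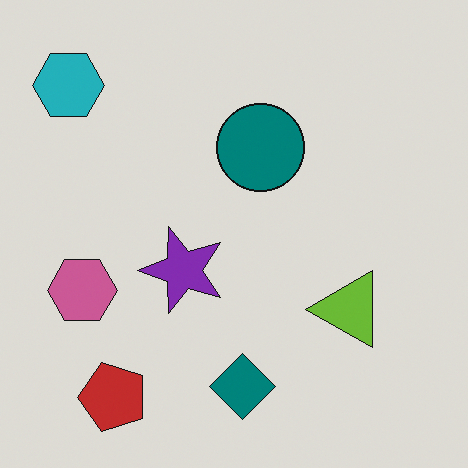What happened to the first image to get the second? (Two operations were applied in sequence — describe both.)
This is the original image transposed (reflected across the top-left ↔ bottom-right diagonal), then darkened a little.

Shapes have swapped their row and column positions — what was in the top-right is now in the bottom-left — a diagonal reflection. Every pixel — background and shapes alike — is uniformly darkened.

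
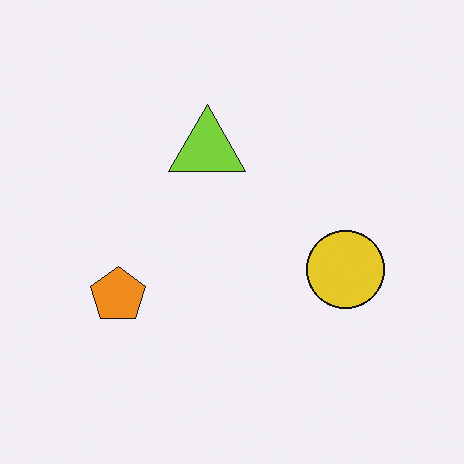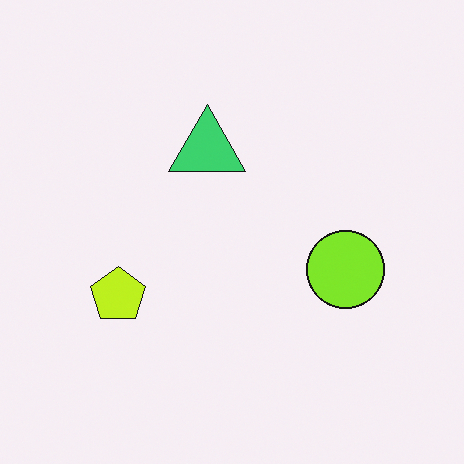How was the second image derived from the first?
Hue-shifted by a small amount.

Every shape's color has rotated by the same amount around the hue wheel — a uniform hue shift.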